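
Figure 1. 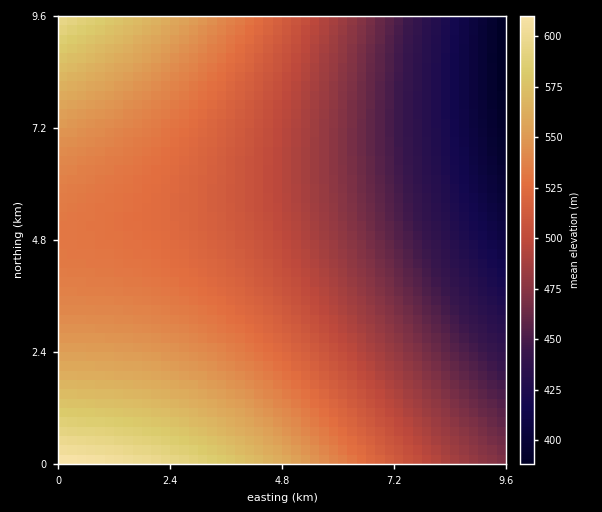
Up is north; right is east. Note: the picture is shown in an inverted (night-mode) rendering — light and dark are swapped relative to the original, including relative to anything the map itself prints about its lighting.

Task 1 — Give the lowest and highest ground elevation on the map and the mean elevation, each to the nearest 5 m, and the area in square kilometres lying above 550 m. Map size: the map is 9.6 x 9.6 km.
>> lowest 385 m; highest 615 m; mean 505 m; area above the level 14.1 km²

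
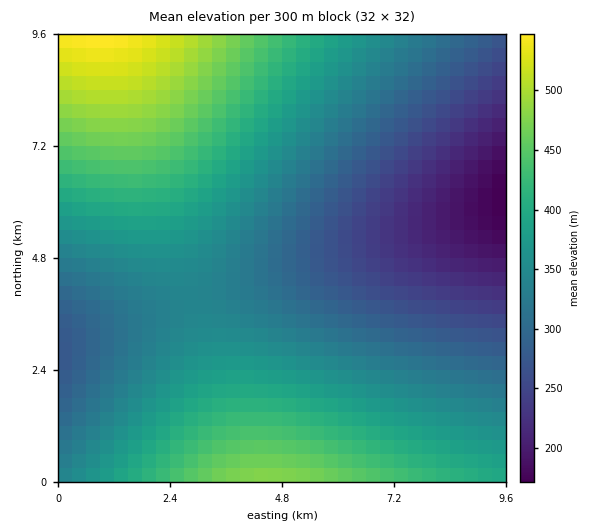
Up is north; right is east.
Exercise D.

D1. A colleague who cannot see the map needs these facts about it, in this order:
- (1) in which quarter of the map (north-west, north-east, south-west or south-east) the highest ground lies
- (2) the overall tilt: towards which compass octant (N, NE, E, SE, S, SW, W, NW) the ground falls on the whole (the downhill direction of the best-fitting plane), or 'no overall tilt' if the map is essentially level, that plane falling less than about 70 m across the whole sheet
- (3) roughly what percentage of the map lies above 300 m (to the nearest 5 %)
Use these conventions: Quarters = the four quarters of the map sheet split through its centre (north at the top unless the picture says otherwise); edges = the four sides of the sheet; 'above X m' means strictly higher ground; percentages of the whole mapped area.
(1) The highest point lies in the north-west quarter of the map.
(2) Overall the map slopes down towards the east.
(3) About 75 % of the map lies above 300 m.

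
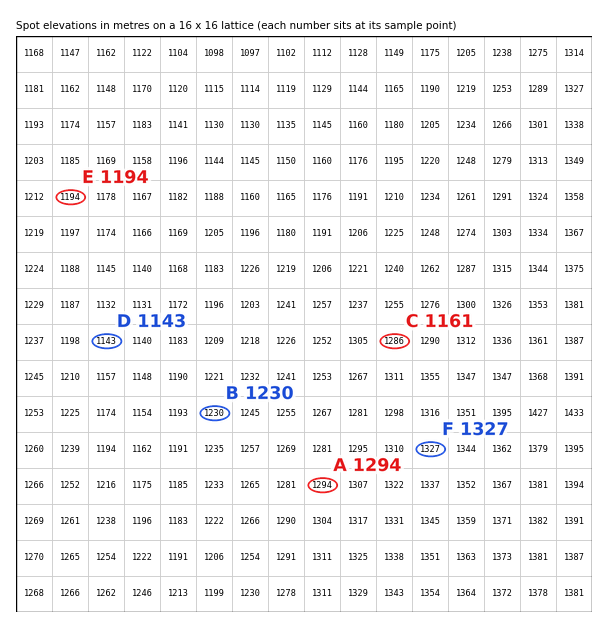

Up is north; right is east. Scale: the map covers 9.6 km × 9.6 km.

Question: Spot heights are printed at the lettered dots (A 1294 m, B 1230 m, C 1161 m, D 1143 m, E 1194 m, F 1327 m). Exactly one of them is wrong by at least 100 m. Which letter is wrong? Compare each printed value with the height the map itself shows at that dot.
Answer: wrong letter C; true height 1286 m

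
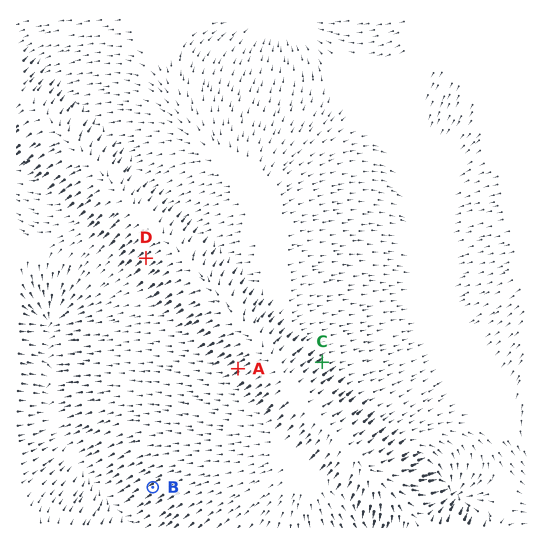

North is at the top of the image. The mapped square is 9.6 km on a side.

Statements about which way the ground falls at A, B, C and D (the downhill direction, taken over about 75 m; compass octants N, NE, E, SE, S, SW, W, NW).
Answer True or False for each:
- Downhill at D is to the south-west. True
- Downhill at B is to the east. False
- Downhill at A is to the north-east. False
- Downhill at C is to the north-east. True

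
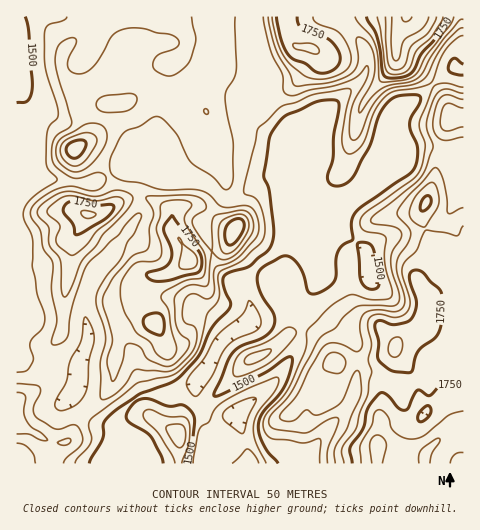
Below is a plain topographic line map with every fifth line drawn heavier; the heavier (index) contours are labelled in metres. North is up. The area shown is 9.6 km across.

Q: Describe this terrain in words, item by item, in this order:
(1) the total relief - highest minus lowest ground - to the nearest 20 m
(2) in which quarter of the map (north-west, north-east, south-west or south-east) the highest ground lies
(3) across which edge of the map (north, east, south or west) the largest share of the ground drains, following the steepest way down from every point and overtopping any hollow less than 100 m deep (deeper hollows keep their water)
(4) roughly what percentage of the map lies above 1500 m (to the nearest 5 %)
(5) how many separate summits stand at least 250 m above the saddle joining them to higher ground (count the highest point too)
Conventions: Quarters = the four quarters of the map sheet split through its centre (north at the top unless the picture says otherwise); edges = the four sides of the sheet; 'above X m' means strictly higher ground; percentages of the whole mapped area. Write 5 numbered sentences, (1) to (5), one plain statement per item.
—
(1) Highest minus lowest: about 580 m of relief.
(2) The highest ground is in the north-east quarter.
(3) Drainage is mainly to the south: more ground falls towards that edge than towards any other.
(4) Roughly 85 % of the ground is higher than 1500 m.
(5) There are 3 summits with 250 m or more of prominence.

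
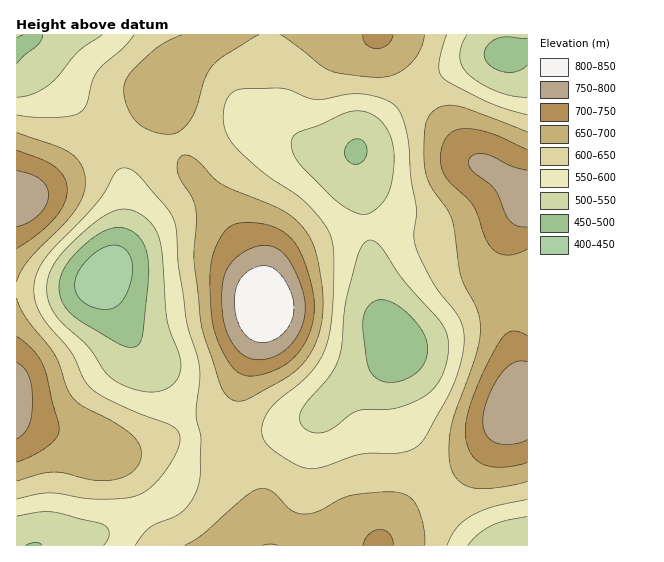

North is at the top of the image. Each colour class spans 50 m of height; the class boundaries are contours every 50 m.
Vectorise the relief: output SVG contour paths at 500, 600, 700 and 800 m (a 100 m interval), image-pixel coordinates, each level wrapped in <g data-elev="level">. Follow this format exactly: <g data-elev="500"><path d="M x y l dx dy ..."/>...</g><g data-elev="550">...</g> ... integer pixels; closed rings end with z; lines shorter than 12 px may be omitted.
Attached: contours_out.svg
<g data-elev="500"><path d="M26 545l9-3 4 1 3 2"/><path d="M383 382l-9-6-5-8-6-41 1-11 3-9 6-5 8-2 6 1 8 3 16 13 13 16 4 15-3 15-10 11-16 7-8 2z"/><path d="M126 347l-13-7-39-24-11-12-4-13 1-10 2-8 12-18 24-21 9-4 10-2 12 1 10 8 6 11 3 15 0 20-6 54-2 6-3 3-6 2z"/><path d="M354 164l-8-5-1-8 5-10 8-2 4 1 3 4 2 9-5 9z"/><path d="M527 65l-5 4-7 3-13-1-13-7-3-4-2-5 4-10 9-6 9-2 21 1"/><path d="M42 35l0 4-3 5-14 11-8 9"/></g><g data-elev="600"><path d="M447 545l10-17 14-12 22-9 34-8"/><path d="M17 499l32-6 46 6 26 0 14-3 12-6 12-11 12-16 8-16 1-12-7-8-58-24-16-8-10-8-6-9-12-26-29-36-8-19 0-9 1-11 5-10 6-10 51-54 20-32 5-3 7 1 6 3 7 7 25 30 7 12 3 12 1 32 8 55 12 37 2 16-4 39 5 28-1 35-3 14-6 12-8 10-9 6-24 10-7 7-8 11"/><path d="M306 468l-15-6-20-14-8-9-1-11 3-11 6-9 38-33 9-12 7-14 5-16 2-24 2-44-1-21-7-17-17-22-13-10-35-24-22-20-10-12-5-15 0-17 6-12 5-4 6-2 41-1 9 3 18 7 8 2 32-6 14 0 20 5 13 8 7 12 5 22 3 36 5 32-2 26 2 12 16 34 25 34 7 16 0 10-1 12-9 30-27 51-9 11-7 5-8 2-41 2-40 13z"/><path d="M527 115l-38-13-37-18-9-6-4-6 0-8 7-29"/><path d="M134 35l-10 12-20 17-7 8-5 11-5 21-6 8-10 4-14 1-22 0-18-2"/></g><g data-elev="700"><path d="M393 545l-3-11-4-3-5-2-6 1-5 3-5 6-2 6"/><path d="M17 462l17-7 15-10 8-8 2-8-16-64-10-15-16-14"/><path d="M249 376l10-1 15-4 12-7 9-8 8-10 6-13 4-13 1-13-1-16-6-20-6-18-7-12-8-8-11-6-13-3-15-2-15 3-10 10-9 21-3 25 2 38 6 22 7 15 8 11 8 7z"/><path d="M527 336l-9-5-7 0-6 4-6 7-14 27-11 25-7 22-2 16 2 11 3 9 5 7 7 5 8 2 11 1 26-4"/><path d="M17 248l21-14 16-15 10-15 3-15-3-12-9-10-12-7-26-10"/><path d="M527 150l-37-17-16-4-12 0-9 3-7 5-4 10-2 12 2 10 4 8 22 22 6 8 11 30 8 12 6 5 8 1 10-1 10-5"/><path d="M363 35l0 5 3 4 5 4 6 1 10-4 4-5 2-5"/></g><g data-elev="800"><path d="M255 341l12 1 12-5 10-10 5-14-1-14-6-15-9-12-11-6-10 1-11 6-7 8-4 12 0 16 4 15 7 11z"/></g>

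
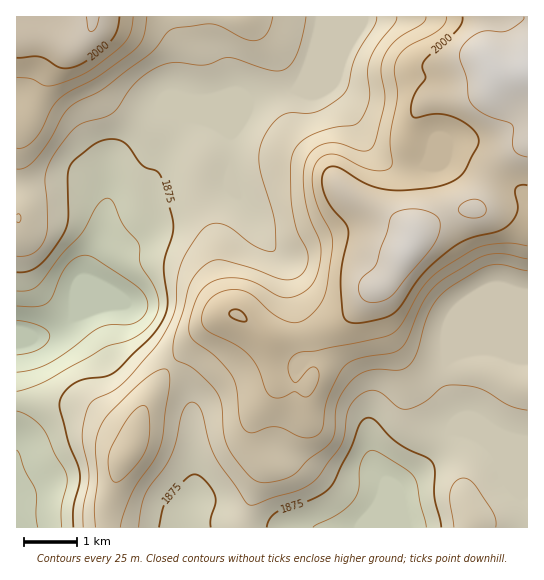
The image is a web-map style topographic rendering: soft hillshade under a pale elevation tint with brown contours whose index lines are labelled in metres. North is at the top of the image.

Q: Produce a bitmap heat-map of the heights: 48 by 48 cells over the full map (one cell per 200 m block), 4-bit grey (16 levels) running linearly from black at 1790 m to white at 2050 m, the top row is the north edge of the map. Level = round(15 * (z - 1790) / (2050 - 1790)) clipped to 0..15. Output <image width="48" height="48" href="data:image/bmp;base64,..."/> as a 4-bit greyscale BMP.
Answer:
<image width="48" height="48" href="data:image/bmp;base64,Qk32BAAAAAAAAHYAAAAoAAAAMAAAADAAAAABAAQAAAAAAIAEAAATCwAAEwsAABAAAAAAAAAAAAAAABEREQAiIiIAMzMzAERERABVVVUAZmZmAHd3dwCIiIgAmZmZAKqqqgC7u7sAzMzMAN3d3QDu7u4A////ACIjRXiIdlVURVVmZUREMzMzMzNFZ3d2ZiIjRXiId2VURVVmZVVERDMzMzNFZ3dmZiIjRWiYh2VVRVVmZmZVREMzMzNFZ3dmZiIjNWiZh2VVVVVnd3dmVUQzMzNFZ3ZmZiIjNGiZmHZVVVZ3iIh3ZUQzMzNFZmZmZiIjNGiamYdlVWZ4iIiHdlQzMzRFZmZmZiIzRWiaqYdmVmeImYiIdlQzNEVVVmZmZiI0RXiaqph2ZneJmYiYh2VERFVVZmZmZiM0VniZqph2ZniZmZmZmHVEVVZmZmZmZjNEVneJmph2ZniZmZmqmHZVVmZmZmZmZjREVmeImZh2ZniaqqqqqHZVZmZmZmZmZkRFVmd4mZh3Z3iaqqqqqXZmZmZmZmZmZ0RFVWZniZiHd3iaq7u7qYdmZ3dmZmZndzNERVVmeIiHd4maq7u7qoh3d3d2Zmd3dyIzREVVZ4iHiJmaq7u7upiHeId3d3d3dxEiM0REVniIiJmqu7u7uqmYiIh3d3d3dwERIjNERWeImZqru7u7uqqqmZh3d3d3dwABEiMzRFaImqq7zLu7u7u7qph3d3d3dwABESIjM0V4qrvMzLu7u8zLu6l3d3d3dxEREREiIjRoq8zMy7u7vMzMy7mHd3d3dyIiERERESRnm7zMu6qqu83d3LqHd3d3dzMiERERESRXmrvLupmaq83u7cuYd3d3d0QyEREREjRniaqqqZmZq83u7typh3d3d0RDIRESI0RniJmZmIiJq83u7u26mId3d1VDIhIiM0VmeIiIh3d4m83e7u7LqpiIiGZUMiIjM0VWd4h3d2d4m83d7u7cy6mZmXdlQzMzM0RWZ3d3Zmd4mszd7u7t3Lu6q4d2VDMzNERVZ3d2ZmeJq8zd3u7u3czMu4d2VEMzRERVZmZmZneJq8zd3u7u3d3czId2VEMzRERVZmZmZneJvM3d3u7t3u7dzId2VUQ0REVVZmZlZniKvN3d3d3d3e7dzHd2VURERFVVZmVWZniazd3dzMzN3d3dzHdmVURERVVVZmVWZ3iazd3Mu8zMzN3czId2VURERVVVZmVWZ3iazMy7u7u7vM3d3Yh2VVREVVVVZmZWZ3iKu7qqq7u7vMzd3ZmHZVVVVVVVZmVWZ3eJqqmZq8y7u8zd3qmXZlVVVVVVVlVWZ3eIiZmZq8y7u8zd7qqYdmZlVVVVVVVVZnd3eIiJq8zLvM3d7qqph3ZmZVVVVVVVZmZ3d3eIq8zMzN3u7qqpiHd2ZlVVVVVVVmZmZneIm8zM3d7u7qqqmIh3ZlVVVVVVVmZmZmd4mrzN3e7u7qq7qpiHdmVVVlVVZmZmZmd4mrzM3e7/7ru7u6qYd2ZmZmZmZmZmZmZ4q7zM3e7//8zMzMupiHdmZmZmZ3ZmZmZ4m7zM3e7//8zN3dy6mYd3d3d3d3dmZmZ4mrzM3e7u793d3d3LqYh3d3d4iHdmZmZniau8ze7u7t3d3d3cupiIh3iIiHd2ZmZneJqrzN7u7t3d3e7cupiIiIiJiId2ZmZmeImavN3d3g=="/>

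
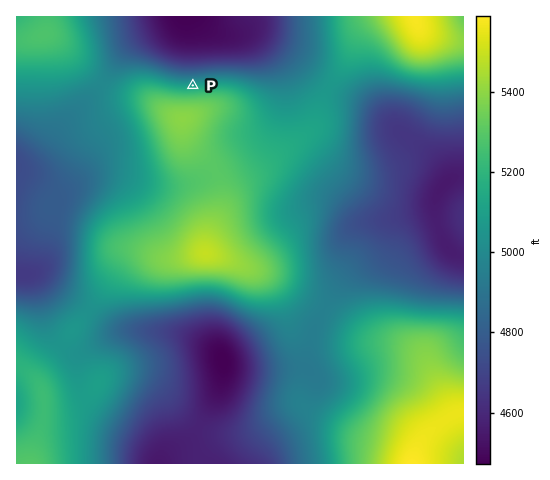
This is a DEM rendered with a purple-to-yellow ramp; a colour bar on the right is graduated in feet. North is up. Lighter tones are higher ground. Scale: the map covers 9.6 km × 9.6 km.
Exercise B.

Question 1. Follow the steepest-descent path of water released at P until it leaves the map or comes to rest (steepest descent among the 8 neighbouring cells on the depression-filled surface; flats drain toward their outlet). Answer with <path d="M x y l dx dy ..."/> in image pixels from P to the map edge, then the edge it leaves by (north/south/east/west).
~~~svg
<path d="M193 85l0-68"/>
exit: north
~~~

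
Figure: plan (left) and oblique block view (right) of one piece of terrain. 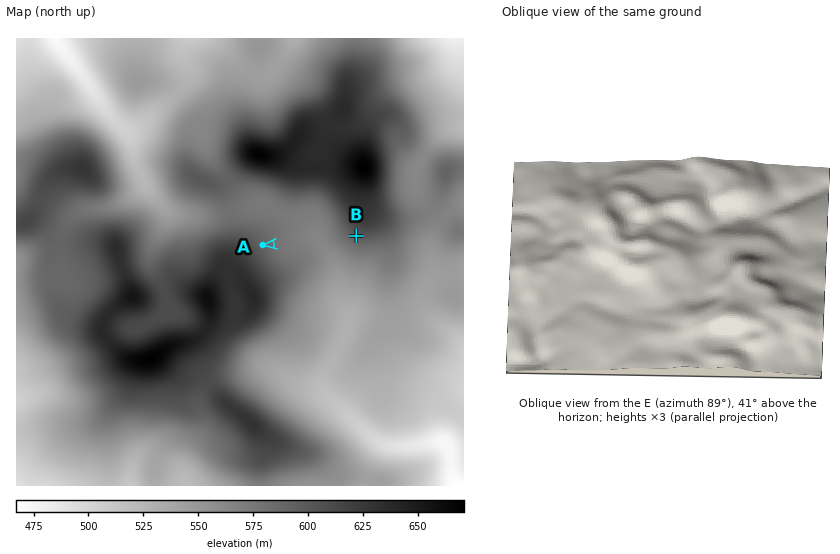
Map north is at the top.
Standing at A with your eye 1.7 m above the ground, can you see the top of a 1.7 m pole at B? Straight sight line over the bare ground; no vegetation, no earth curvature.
yes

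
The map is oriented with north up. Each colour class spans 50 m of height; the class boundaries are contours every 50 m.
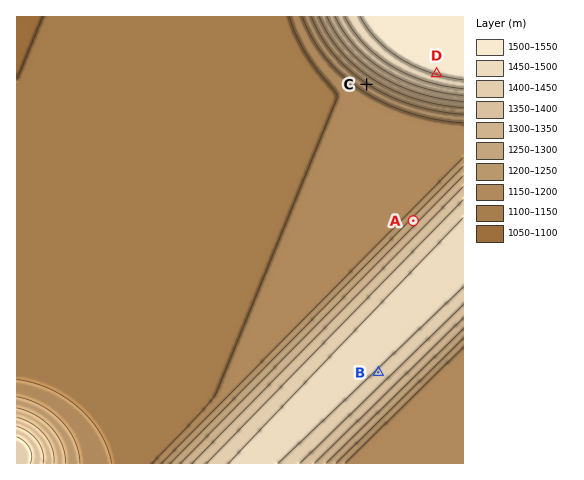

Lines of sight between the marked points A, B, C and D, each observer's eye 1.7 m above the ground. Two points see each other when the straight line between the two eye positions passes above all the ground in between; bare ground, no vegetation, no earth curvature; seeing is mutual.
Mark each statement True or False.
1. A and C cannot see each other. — False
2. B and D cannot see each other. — True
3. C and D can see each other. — False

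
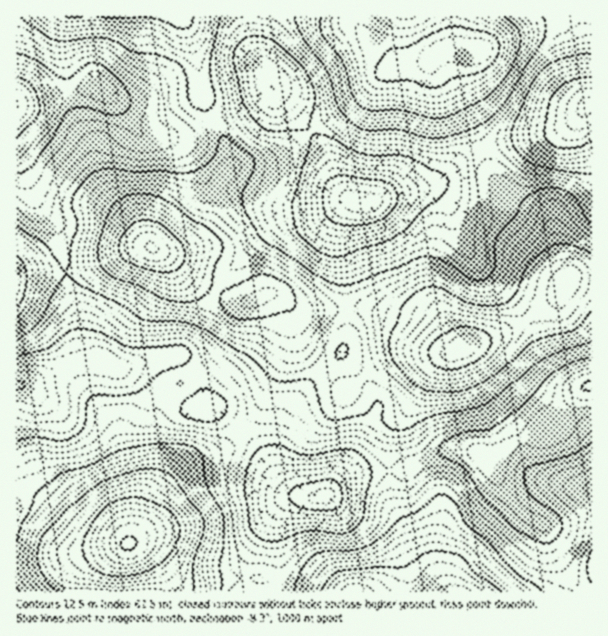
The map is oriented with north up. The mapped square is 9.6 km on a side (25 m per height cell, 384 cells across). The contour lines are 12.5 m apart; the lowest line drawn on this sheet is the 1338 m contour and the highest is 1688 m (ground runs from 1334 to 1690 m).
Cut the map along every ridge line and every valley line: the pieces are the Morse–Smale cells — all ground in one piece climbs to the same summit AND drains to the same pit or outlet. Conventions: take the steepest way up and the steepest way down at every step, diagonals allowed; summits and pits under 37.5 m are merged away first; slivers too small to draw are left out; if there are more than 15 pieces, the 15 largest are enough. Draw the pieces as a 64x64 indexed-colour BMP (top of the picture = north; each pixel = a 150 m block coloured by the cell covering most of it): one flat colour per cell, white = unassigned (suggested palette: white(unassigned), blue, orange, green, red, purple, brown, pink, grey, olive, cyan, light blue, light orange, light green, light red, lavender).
<image width="64" height="64" href="data:image/bmp;base64,Qk12CAAAAAAAAHYAAAAoAAAAQAAAAEAAAAABAAQAAAAAAAAIAAATCwAAEwsAABAAAAAAAAAA////ALR3HwAOf/8ALKAsACgn1gC9Z5QAS1aMAMJ34wB/f38AIr28AM++FwDox64AeLv/AIrfmACWmP8A1bDFAAAAAAAAAAAACqqqqqqqrMzMzMzMzMzMyIiIiIiIiIiIAAAAAAAAAAAKqqqqqqqszMzMzMzMzMzIiIiIiIiIiIgAAAAAAAAAAKqqqqqqqqzMzMzMzMzMzIiIiIiIiIiIiAAAAAAAAAAKqqqqqqqqrMzMzMzMzMzIiIiIiIiIiIiIAAAAAAAAAKqqqqqqqqqszMzMzMzMzIiIiIiIiIiIiIgAAAAAAAAqqqqqqqqqqqzMzMzMzMzMiIiIiIiIiIiIiAAAAAAiIiqqqqqqqqqqrMzMzMzMzMiIiIiIiIiIiIiIAAAAIiIiIqqqqqqqqqqszMzMzMzMyIiIiIiIiIiIiIgAAAIiIiIiKqqqqqqqqqzMzMzMzMyIiIiIiIiIgAAACAAAIiIiIiIqqqqqqqqqrMzMzMzMzIiIiIiIiIgAAAAAAAIiIiIiIiKqqqqqqqqqrMzMzMzMiIiIiIiIgAAAAAAiIiIiIiIiIqqqqqqqqqrd3dzMzMyIiIiIiIgAAAAAACIiIiIiIiIiKqqqqqqqrd3d3czMyIiIiIiIiAAAAAAAIiIiIiIiIiIiqqqqqqrd3d3dAAAFWIiIiIiAAAAAAAAiIiIiIiIiIiIqqqqqqt3d3d3QAAVVWIiIiIAAAAAAACIiIiIiIiIiIiIiqqqt3d3d3d0ABVVVWIiFVQAAAAAAIiIiIiIiIiIiIiIiqq3d3d3d3QAAVVVVVVVVUAAAAAAiIiIiIiIiIiIiIiIq3d3d3d3d0ABVVVVVVVVVVQAAACIiIiIiIiIiIiIiIk3d3d3d3d3QAFVVVVVVVVVVUAAAIiIiIiIiIiIiIiIkRN3d3d3d3d0ABVVVVVVVVVVVAAAiIiIiIiIiIiIiJERETd3d3d3d3QAAVVVVVVVVVVVQACIiIiIiIiIiIiIkRERE3d3d3d3dAABVVVVVVVVVVVUAIiIiIiIiIiIiIiRERETd3d3dDdAAAAVVVVVVVVVVVVAAIiIiIiIiIiIiRERERN3d3dAAAAAAAFVVVVVVVVVVVQAAIiIiIiIiIiJERERETd3dAAAAAAAAVVVVVVVVVVVVAAAAACJERCIiJERERERE3dAAAAAAAAAFVVVVVVVVVVUAAAAARERERERERERERETdAAAAAAAAAABVVVVVVVVVVQAAAARERERERERERERERN0AAAAAAAAAARFVVVVVVVVVAAAABERERERERERERERE0AAAAAAAAAEREREVVVVVVVUAAAAERERERERERERERERAAAAAAAAAEREREREVVVVVVQAAAAREREREREREREREREAAAAAAABEREREREREVVVVVAAAABERERERERERERERERmZmAAEREREREREREREVVVUAAABERERERERERERmZERmZmZhERERERERERERERFVVQAAAEREREREREREZmZmZmZmZmERERERERERERERERVVAAAARERERERERGZmZmZmZmZmERERERERERERERERFVUAAABERERERERGZmZmZmZmZmYREREREREREREREREf/wAAAzM0RERERGZmZmZmZmZmZhERERERERERERERER//AAADMzMzRERGZmZmZmZmZmZmERERERERERERERER//8AAAMzMzMzMzM2ZmZmZmZmZmYRERERERERERERERH//wAAAzMzMzMzMzNmZmZmZmZmZhEREREREREREREREf//AAAzMzMzMzMzMzZmZmZmZmZmERERERERERERERER//8AADMzMzMzMzMzM2ZmZmZmZmYRERERERERERERER///wADMzMzMzMzMzMzZmZmZmZmZmERERERERERERER////ADMzMzMzMzMzMzNmZmZmZmZma7sREREREREREf////8AMzMzMzMzMzMzM2ZmZmZmZma7u7uxEREREREf/////wMzMzMzMzMzMzMzNmZmZmZmZru7u7u7EREREf//////AzMzMzMzMzMzMzM2ZmZmZmZru7u7u7u7EREf//////8zMzMzMzMzMzMzMzMGZmZmZmu7u7u7u7uxEf///////zMzMzMzMzMzMzMzMwAABmZma7u7u7u7u7sR////////MzMzMzMzMzMzMzMwAAAABma7u7u7u7u7u7t///////8zMzMzMzMzMzMzMzAAAAAAa7u7u7u7u7u7t3d3f////zMzMzMzMzmZmZmTAAAAAADru7u7u7u7u7u3d3d3d3//MzMzMzMzOZmZmZkAAAAADu7ru7u7u7u7u3d3d3d3d/8zMzMzMzOZmZmZkAAAAAAO7u67u7u7u7u7d3d3d3d3f5mTMzMzOZmZmZmQAAAAAO7u7u67u7u7u7d3d3d3d3d3mZmZMzOZmZmZmZAAAAAO7u7u7uu7u7u7t3d3d3d3d3eZmZmZmZmZmZmZAAAAAO7u7u7u7ru7u7t3d3d3d3d3d5mZmZmZmZmZmZkAAAAA7u7u7u7u67u7u3d3d3d3d3d3mZmZmZmZmZmZmQAAAA7u7u7u7u7uu7u3d3d3d3d3d3eZmZmZmZmZmZmZAAAADu7u7u7u7u53d3d3d3d3d3d3d5mZmZmZmZmZmZkAAADu7u7u7u7ud3d3d3d3d3d3d3d3mZmZmZmZmZmZkAAAAO7u7u7u7ud3d3d3d3d3d3d3d3eZmZmZmZmZmZmQAAAA7u7u7u7ud3d3d3d3d3d3d3d3d5mZmZmZmZmZmZAAAADu7u7u7u53d3d3d3d3d3d3d3d3"/>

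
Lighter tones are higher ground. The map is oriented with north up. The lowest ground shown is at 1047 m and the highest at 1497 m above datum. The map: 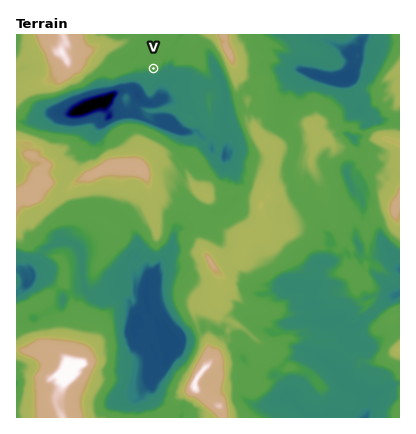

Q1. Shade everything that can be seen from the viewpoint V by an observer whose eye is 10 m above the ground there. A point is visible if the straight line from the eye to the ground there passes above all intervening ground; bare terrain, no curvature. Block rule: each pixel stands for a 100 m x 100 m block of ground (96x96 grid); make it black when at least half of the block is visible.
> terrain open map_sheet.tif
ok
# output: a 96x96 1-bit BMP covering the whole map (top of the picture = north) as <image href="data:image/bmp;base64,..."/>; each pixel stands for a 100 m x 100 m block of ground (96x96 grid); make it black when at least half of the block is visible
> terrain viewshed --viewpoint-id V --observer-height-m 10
<image width="96" height="96" href="data:image/bmp;base64,Qk2+BAAAAAAAAD4AAAAoAAAAYAAAAGAAAAABAAEAAAAAAIAEAAATCwAAEwsAAAIAAAAAAAAA////AAAAAAAAAAAAAAAAAAAAAAAAAAAAAAAAAAAAAAAAAAAAAAAAAAAAAAAAAAAAAAAAAAAAAAAAAAAAAAAAAAAAAAAAAAAAAAAAAAAAAAAAAAAAAAAAAAAAAAAAAAAAAAAAAAAAAAAAAAAAAAAAAAAAAAAAAAAAAAAAAAAAAAAAAAAAAAAAAAAAAAAAAAAAAAAAAAAAAAAAAAAAAAIAAAAAAAAAAAAAAAGAAAAAAAAAAAAAAAGAAAAAAAAAAAAAAADQAAAAAAAAAAAAAAHgAAAAAAAAAAAAAAHgAAAAAAAAAAAAAACAAAAAAAAAAAAAAAAAAAAAAAAAAAAAAAAAAAAAAAAAAAAAAAAAAAAAAAAAAAAAAAAAAAAAAAAAAAAAAAAAAAAAAAAAAAAAAAAAAAAAAAAAAAAAAAAAAAAAAAAAAAAAAAAAAAAAAAAAAAAAAAAAAAAAAAAAAAAAAAAAAAAAAAAAAAAAAAAAAAAAAAAAAAAAAAAAAAAAAAAAAAAAAAAAAAAAAAAAAAAAAAAAAAAAAAAAAAAAAAAAAAAAAAAAAAAAAAAAAAAAAAAAAAAAAAAAAAAAAAAAAAAAAAAAAAAAAAAAAAAAAAAgAAAAAAAAAAAAAABAAAAAAAAAAAAAAADAAAAAAAAAAAAAAAGAAAAAAAAAAAAAAAuAAAAAAAAAAAAAAA8AAAAAAAAAAAAAAA8AAAAAAAAAAAAAAAYAAAAAAAAAAAAAAAAAAAAAAAAAAAAAAAAAAAAAAAAAAAAAAAADgAAAAAAAAAAAAAAB4AAAAAAAAAAAAAAB4AAAAAAAAAAAAAAD8AAAAAAAAAAAAAAD8AAAAAAAAAAAAAAD+AAAAAAAAAAAAAAB/AAAAAAAAAAAAAAA+AAAAAAAAAAAAAAI8gAAAAEAAAAAAAAO8AAAAAEAAAAAAACf+AAAAAAAQAAAAD//+AAAAAAAwAAAAD//+AAAAAAAwQAAAH///AAAAAAAgOAAQP///AAAAAAAwfgAQPn//gAAAAAAx/wAgXF//gAAAAADz///gP/j/gAAAAAHH//+Af/j/gAAAAAfH//AB//j/AAAAAAf//vwH/8j/ABAAAAf//n4P/8j+ABAAAD///z9////8ADAAAD///9/3/3/8AHAAAD//////gP/8AHAAB//////8AP/4AGAAAD/////wD/38AGAAAD/////AH+D8ADgAAD///7+AP+D4ABwAAD///z+Af+DwAAAAAD///wf//+DwAAAAAD///weH/8HwAAAAABAf/xcD/8PwAAAAAAAf+B8A/+ewAAAAAAAPYw4Q//+AAAAAAAAH+AA5//+AAAAAAAAH8eB///+AAAAAAAADeD///+OAAAAAAAAB/j///8MAAAAAAAAAf//A/4MAAAAAAAAAN//8f4MAAAAAAAABO//8f4cAAAAAAAABGf///4cAAAAAAAACHf///w4AAAAAAAACDP///w4AAAAAAAAABn///xwAAAAAAAAAEB////wAAAAAAAACIAf3//wAAAAAAAACIAD/3/gAAAAAAA="/>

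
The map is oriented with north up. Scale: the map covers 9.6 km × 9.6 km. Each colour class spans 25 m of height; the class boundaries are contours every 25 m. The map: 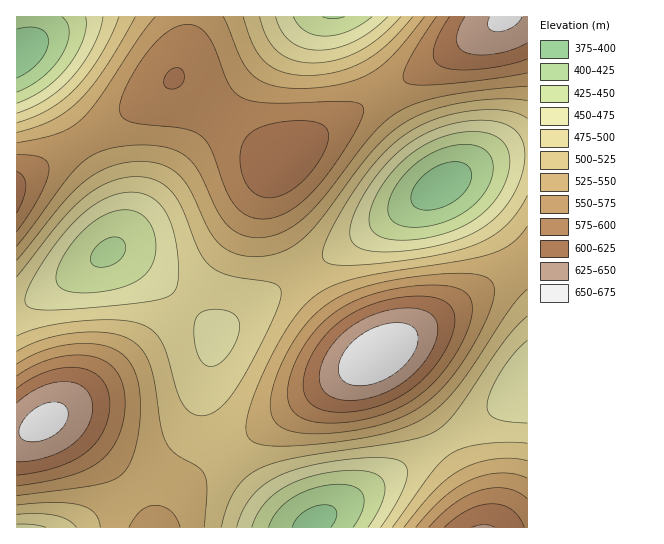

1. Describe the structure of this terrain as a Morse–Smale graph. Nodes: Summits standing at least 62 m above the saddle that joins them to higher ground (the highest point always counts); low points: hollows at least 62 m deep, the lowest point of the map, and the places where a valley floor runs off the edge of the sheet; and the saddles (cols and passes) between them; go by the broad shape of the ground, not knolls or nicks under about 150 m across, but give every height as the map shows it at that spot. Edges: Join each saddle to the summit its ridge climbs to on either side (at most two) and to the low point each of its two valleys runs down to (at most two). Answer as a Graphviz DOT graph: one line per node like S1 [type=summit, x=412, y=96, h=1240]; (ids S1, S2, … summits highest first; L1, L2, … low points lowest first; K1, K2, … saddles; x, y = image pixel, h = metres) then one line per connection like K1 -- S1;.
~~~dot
graph terrain {
  S1 [type=summit, x=378, y=354, h=674];
  S2 [type=summit, x=43, y=422, h=659];
  S3 [type=summit, x=505, y=18, h=655];
  S4 [type=summit, x=482, y=527, h=627];
  L1 [type=low, x=18, y=53, h=382];
  L2 [type=low, x=442, y=186, h=386];
  L3 [type=low, x=314, y=523, h=393];
  L4 [type=low, x=109, y=253, h=421];
  L5 [type=low, x=333, y=17, h=423];
  L6 [type=low, x=21, y=527, h=467];
  K1 [type=saddle, x=218, y=115, h=585];
  K2 [type=saddle, x=383, y=93, h=570];
  K3 [type=saddle, x=83, y=141, h=560];
  K4 [type=saddle, x=133, y=490, h=545];
  K5 [type=saddle, x=525, y=262, h=537];
  K6 [type=saddle, x=226, y=454, h=518];
  K7 [type=saddle, x=302, y=273, h=506];
  K8 [type=saddle, x=445, y=441, h=494];
  K1 -- S3;
  K1 -- L4;
  K1 -- L5;
  K2 -- S3;
  K2 -- L2;
  K2 -- L5;
  K3 -- S3;
  K3 -- L1;
  K3 -- L4;
  K4 -- S2;
  K4 -- L4;
  K4 -- L6;
  K5 -- S1;
  K5 -- L2;
  K5 -- L3;
  K6 -- S1;
  K6 -- S2;
  K6 -- L3;
  K6 -- L4;
  K7 -- S1;
  K7 -- S3;
  K7 -- L2;
  K7 -- L4;
  K8 -- S1;
  K8 -- S4;
  K8 -- L3;
}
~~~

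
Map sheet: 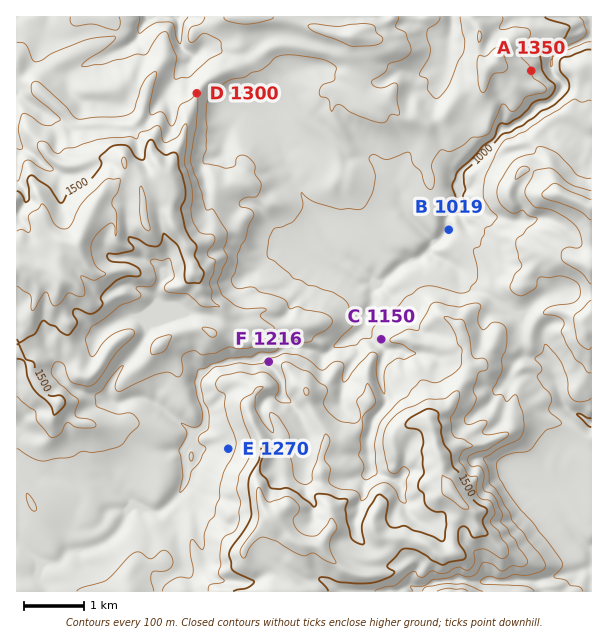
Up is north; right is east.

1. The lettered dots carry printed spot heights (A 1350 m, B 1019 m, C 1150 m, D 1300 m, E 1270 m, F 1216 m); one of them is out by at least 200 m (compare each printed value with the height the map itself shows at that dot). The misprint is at A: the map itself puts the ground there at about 1100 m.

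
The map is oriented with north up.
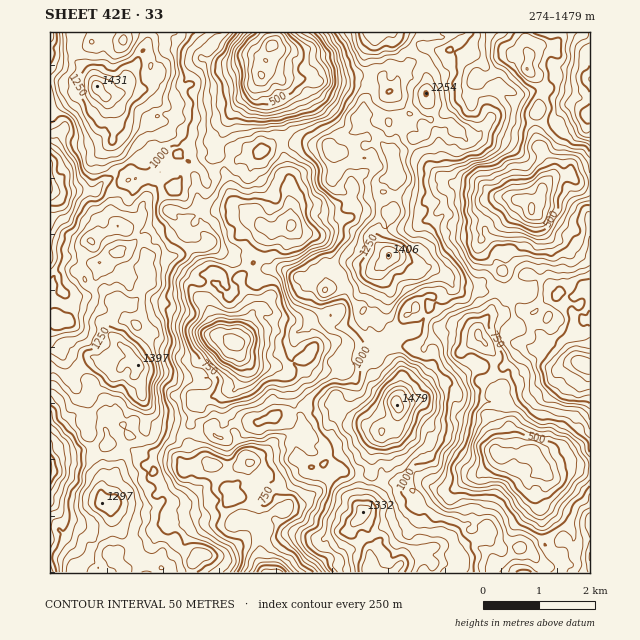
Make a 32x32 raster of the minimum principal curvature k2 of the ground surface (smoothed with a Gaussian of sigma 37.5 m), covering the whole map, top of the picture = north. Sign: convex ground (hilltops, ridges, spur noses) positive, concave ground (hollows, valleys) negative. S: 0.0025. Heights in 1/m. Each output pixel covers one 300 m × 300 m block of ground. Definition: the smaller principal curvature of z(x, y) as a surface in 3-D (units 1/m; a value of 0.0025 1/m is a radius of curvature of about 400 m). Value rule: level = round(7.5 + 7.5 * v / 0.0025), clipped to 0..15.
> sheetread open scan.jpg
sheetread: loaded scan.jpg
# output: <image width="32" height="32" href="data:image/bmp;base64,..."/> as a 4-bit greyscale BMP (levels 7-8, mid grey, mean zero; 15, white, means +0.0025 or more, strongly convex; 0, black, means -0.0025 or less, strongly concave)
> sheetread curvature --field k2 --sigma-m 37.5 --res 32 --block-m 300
<image width="32" height="32" href="data:image/bmp;base64,Qk12AgAAAAAAAHYAAAAoAAAAIAAAACAAAAABAAQAAAAAAAACAAATCwAAEwsAABAAAAAAAAAAAAAAABEREQAiIiIAMzMzAERERABVVVUAZmZmAHd3dwCIiIgAmZmZAKqqqgC7u7sAzMzMAN3d3QDu7u4A////AGlUJGVWlhJVQ3RUQ3NTVhJlYkVSWHQWSlMlJGViVoBBVUVkNDIUJGU4M0NYNZFiRDRXdVZVMzAEZKZUVFV1IVdXmXRHcmVkEEd2REBWhRNkQ2RSUTRlInYSETIkAFJBIzVWYkAQABV2QlNTdEMTM1JEQTRSRYARUjRXZVZRAxMjVoJldBglhBJFiWY3c1N0VGRTE1YVSGk0Y2J1U0FCdTFHQjkwEQNmRqUltZKSM2SGRgdFRklRQyMhQ2dFQDM4VDR0WFJGIDRBY1NUMxgEJXpVRIRGQgBWcBJFETQQJlNDEFQQgwASQ2RlZigzMGEyQyNkVjdRhCEyAGQgZUMEcDQiJ0RFA4RAlKBFYQR1RRhWF0U3gxMiUaRAhzZXZRRWRzQAN0YyZURIRmiTdVBDZEKGogNUOjVEEQRGc4NAZkJDVGWUUzY0AQMzUxAzU0QidCV3NwAzITYFJBSTRlNjAlkSAyYZKBZVA2M2NTVRACBhVGASJScnUgKCFJchEVRwATSGNDZiVqNEdiJiNWZkUTEmV2JEU1aSZoM1VFV4WANkEnRkZlQlZXdUckRGY3UFKSRWYzZlIyNENoRCYwN0AmZll2VSVWEUQiRCBqUjODBCVHNyhGVVAzIVMTNVQmQEJzRCNjQDMgIyNmQiUicSBhYnBQdGRGQgMlWHgjNVNAEl"/>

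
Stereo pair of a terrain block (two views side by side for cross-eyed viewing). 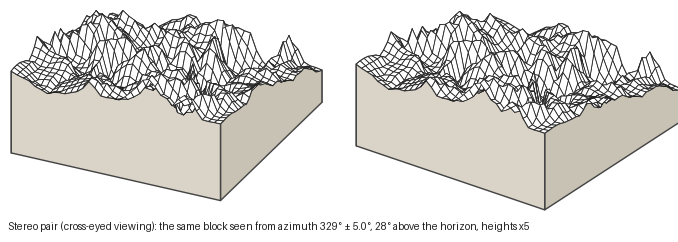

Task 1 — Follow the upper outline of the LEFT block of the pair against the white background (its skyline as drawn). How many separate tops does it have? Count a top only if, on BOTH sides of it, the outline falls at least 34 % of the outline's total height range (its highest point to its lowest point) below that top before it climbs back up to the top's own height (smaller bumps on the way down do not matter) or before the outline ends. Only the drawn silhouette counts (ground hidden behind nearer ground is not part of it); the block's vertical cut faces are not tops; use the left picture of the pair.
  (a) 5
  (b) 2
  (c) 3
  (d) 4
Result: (d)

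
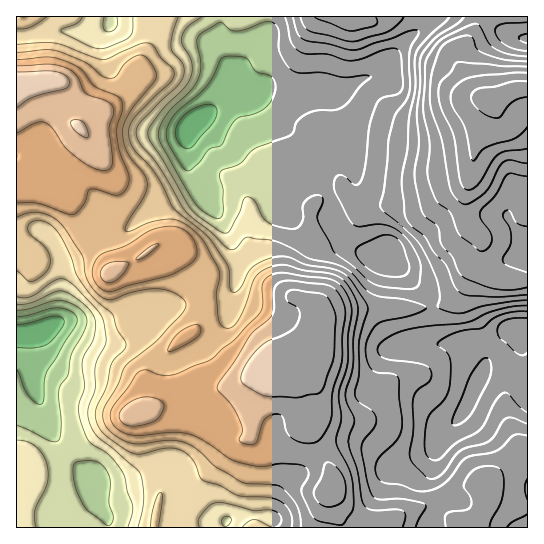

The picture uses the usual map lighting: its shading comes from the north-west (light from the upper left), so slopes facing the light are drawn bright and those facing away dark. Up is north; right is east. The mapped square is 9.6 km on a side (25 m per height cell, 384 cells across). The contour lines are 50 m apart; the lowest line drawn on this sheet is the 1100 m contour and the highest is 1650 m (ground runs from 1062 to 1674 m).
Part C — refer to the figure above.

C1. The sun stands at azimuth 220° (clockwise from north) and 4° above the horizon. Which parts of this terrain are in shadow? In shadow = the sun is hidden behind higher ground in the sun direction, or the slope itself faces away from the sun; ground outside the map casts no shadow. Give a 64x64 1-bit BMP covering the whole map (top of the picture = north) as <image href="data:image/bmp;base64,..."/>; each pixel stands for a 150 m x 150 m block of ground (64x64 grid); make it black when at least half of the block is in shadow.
<image width="64" height="64" href="data:image/bmp;base64,Qk0+AgAAAAAAAD4AAAAoAAAAQAAAAEAAAAABAAEAAAAAAAACAAATCwAAEwsAAAIAAAAAAAAA////AAAAAAAg4ADHAADAcCDwAEMAH8AAAeAAAAA/4AAB4AAAAH/wAAPgAAAAf/gOA+AAAAD//A4PwDAAAP/8Hh+AEAAB//4+PgAAAAH//v5+AAAAAf///v4AAAAB///+/gAAAAH////+AAAAAf////wAAAAB///3/AAAAAH///d4AcAAAf//93AB8AAB////YAD4AAH////AAPgAMf///8AA+AAx////4AA4ABH///vgAAAAAf//9+AAAAAx///38AAAYAH///84AADgAf///wAAAPAD///+AAAB8AP/4AAAAADwAf/gAAAAAPAD//AAAAAAcB//8AAAAAB4f//4AAAAAHn///AHAAgA+///8B8IGAH////wDxwcA/////AHeB4D////8AD4D//////wHHAH/////+B8AAP/////4HwAAf/////AfAAAf//3/8AcAAA///P/wAAAAX//8f+AAAAD///wf4AYAAf///g/ABgAD///+B8AAAAf///4AAAAAB////gAAAAAP///+AAAAAA////4AAAAAB////gAAAAAH////AAAAAB////8AAAAAP////4BAAAB/////gcAMAH////+BwB///////4CAP/////+AAAA//////4AAAH//////gAAAf/////+AAAH/3////4AAA//P////AAAB/8P///wAAYD/w=="/>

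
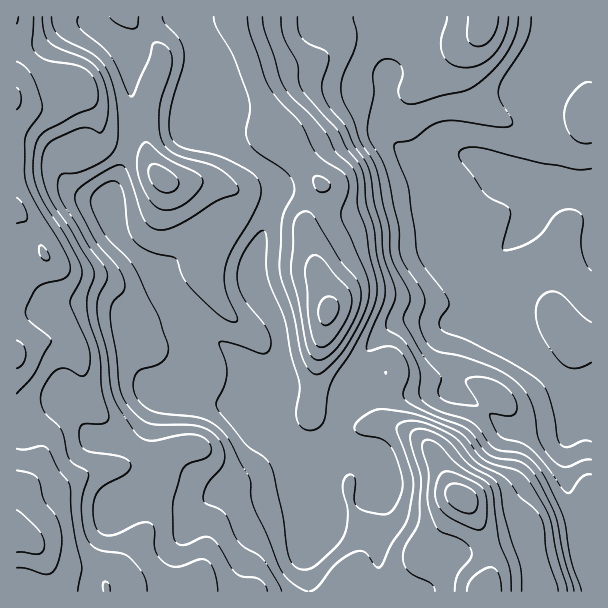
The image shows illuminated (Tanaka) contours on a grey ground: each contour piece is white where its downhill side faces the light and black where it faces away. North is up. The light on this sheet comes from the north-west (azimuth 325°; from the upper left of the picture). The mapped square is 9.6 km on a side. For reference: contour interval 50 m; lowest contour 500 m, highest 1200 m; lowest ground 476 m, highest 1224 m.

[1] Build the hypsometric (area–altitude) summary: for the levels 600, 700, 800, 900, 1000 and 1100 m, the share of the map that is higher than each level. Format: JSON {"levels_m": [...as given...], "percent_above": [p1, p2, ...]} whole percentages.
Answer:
{"levels_m": [600, 700, 800, 900, 1000, 1100], "percent_above": [80, 71, 59, 31, 15, 5]}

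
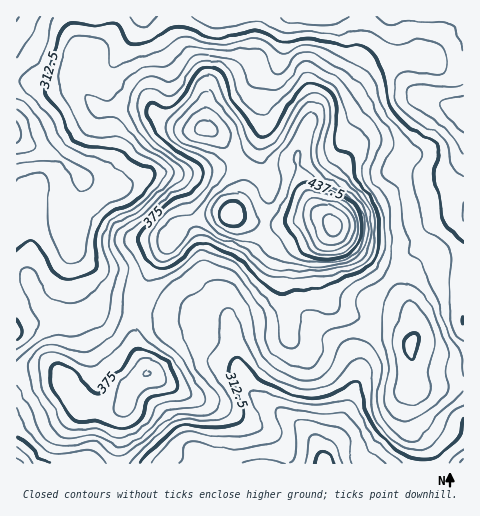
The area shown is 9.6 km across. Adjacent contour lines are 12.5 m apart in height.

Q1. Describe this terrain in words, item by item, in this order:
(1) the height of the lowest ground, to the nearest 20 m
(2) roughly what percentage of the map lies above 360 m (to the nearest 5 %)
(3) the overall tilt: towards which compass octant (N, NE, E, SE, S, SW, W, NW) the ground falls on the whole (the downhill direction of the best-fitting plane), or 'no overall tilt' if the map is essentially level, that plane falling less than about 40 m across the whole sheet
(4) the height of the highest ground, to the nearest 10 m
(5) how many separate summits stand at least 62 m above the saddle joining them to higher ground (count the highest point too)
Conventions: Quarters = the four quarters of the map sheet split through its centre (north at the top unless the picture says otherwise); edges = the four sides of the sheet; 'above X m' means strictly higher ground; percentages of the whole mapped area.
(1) About 240 m is the lowest elevation on the sheet.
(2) Ground above 360 m makes up about 30 % of the sheet.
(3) On the whole the map has no overall tilt.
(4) About 490 m is the highest elevation on the sheet.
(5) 1 summit rises at least 62 m above its surroundings.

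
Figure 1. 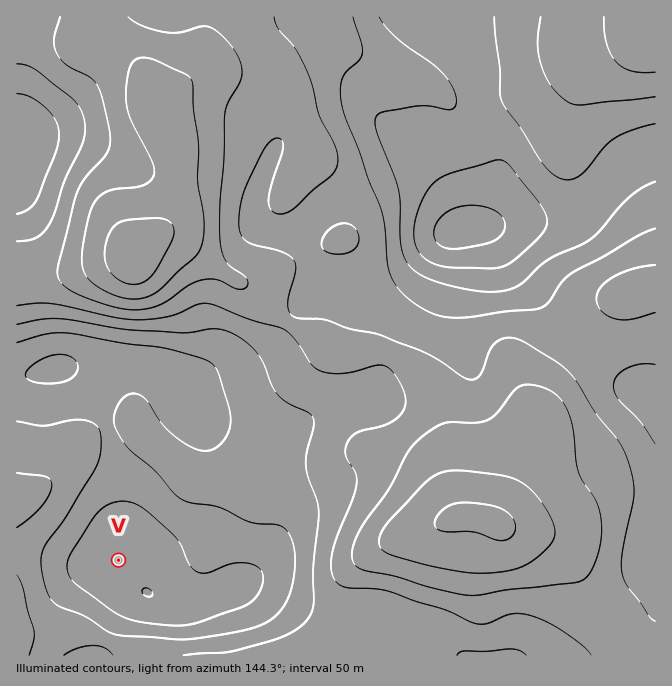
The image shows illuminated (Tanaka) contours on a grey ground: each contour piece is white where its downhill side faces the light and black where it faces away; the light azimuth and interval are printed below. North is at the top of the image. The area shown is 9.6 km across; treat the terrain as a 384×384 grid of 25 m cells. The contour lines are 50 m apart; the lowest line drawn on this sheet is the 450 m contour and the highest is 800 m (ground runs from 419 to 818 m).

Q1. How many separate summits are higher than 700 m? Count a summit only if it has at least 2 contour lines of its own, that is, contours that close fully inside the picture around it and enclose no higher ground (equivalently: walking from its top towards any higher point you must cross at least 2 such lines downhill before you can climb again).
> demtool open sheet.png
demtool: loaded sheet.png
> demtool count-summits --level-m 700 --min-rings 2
1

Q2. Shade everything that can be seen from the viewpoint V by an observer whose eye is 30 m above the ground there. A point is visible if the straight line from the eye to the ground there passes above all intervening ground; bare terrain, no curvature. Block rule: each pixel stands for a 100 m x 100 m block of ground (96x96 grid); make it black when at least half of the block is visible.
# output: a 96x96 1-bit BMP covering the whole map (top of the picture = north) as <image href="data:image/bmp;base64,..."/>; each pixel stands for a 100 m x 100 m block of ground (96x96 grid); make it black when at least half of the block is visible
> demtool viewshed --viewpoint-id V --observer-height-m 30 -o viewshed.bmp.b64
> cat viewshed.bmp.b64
<image width="96" height="96" href="data:image/bmp;base64,Qk2+BAAAAAAAAD4AAAAoAAAAYAAAAGAAAAABAAEAAAAAAIAEAAATCwAAEwsAAAIAAAAAAAAA////AAAAAAD/8AAAAAAAAABwAAA/wAAAAAAAAAAAAAAAAAAAAAAAAAAAAAAAAAAAAAAAAAAAAAEAAAAAAAAAAAAAAAMAAAAAAAAAAAAAAAcAAAAAAAAAAAAAAAcAAAAAAAAAAAAAAA8AAPAfgAAAAAAAAA8AA/wfwAAAAAAAAB8AH/wf4AAAAAAAAD8A//wf4AAAAAAAAD8A//wf8AAAAAAAAH8B//wf+AAAAAAAAH8A//wf+AAAAAAAAH8A//w//AAAAAAAAP8Af/z//gAAAAAAAP8AP/3//gAAAAAAAP8AH/j//wAAAAAAAP8AH/B+HwAAAAAAAf8AD+A8H4AAAAAAAf8AB8AcD4AAAAAAA/8AAAAHH8AAAAAAD/8AAAAH/8AAAAAAH/8AAAAH/4AAAAAAf/+AAAAH/4AAAAAA///AAAAP/4AAAAAB///wAAAf/4AAAAAD///8AAB//4AAAAAP///+D4D//4AAAAAf/////+P//8AAAAB//////////8AAAAD//////////+AAAAP//////////+AAAA////////////AH4D//////////P4Af///////////+DgD/w//////////8AAD/gf8////////4AAB/AP8f///////4AAB+AP4f///////wAAA+AP4P//7////wAAAeAPwP//x////AAAAOAfwP//wH//4AAAAHA/wP//wAP/AAAAAHz/gf//8AAAAAAAAH//gf//8AAAAAAAAP//g///8AAAAAAAA//////j8AAAAAAAD/////+A8AAAAAAAH/////8AcAAAAAAAH/////wAEAAAAAAAP/////gAAAAAAAAAP/////gAAAAAAAAAf/////AAAAAAAAAAf////+AAAAAAAAAAf////4AAAAAAAAAAf////wAAAAAAAAAAP////wAAAAAAAAAAP////wHgEAAAAAAAP////gf/8AAAAAAAH////h//8AAAAAAAH////B//8AAAAAAAH///+B//8AAAAAAAP///4AfB8AAAAAAA///4AAAA8AAAAAAA///wAAAAcAAAAAAB///wAAAAMAAAAAAB///gAAAAMAAAAAAA///gAAAAEAAAAAAA///gAAAAAAAAAAAA///gAAAAAAAAAAAAf//gAAAAAAAAAAAAf//AAAAAAAAAAAAAf//AAAAAAAAAAAAAf//AAAAAAAAAAAAAf//AAAAAAAAAAAAA//+AAAAAA8AAAAAP//+AAAAAA8AAAAAP//8AAAAAB8AAAAAP//wAAAAAAAAAAAAH//AAAAAAAAAAAAAD/8AAAAAAAAAAAAAD/4AAAAAAAAAAAAAD/wAAAAAAAAAAAAAD/wAAAAAAAAAAAAAH/gAAAAAAAAAAAAAH/AABwAAAAAAAAAAP/AAHwAAAAAAAAAAf+AA/wAAAAAAAAAA/8AP/gAAAAAAAAAB/+P//AAAAAAAAAAD////+AAAAAAAAAAH////8AAAAAAAAAAP////4AAAAAAAAAAf////wAAAAAAAB/A/////gAAAAA="/>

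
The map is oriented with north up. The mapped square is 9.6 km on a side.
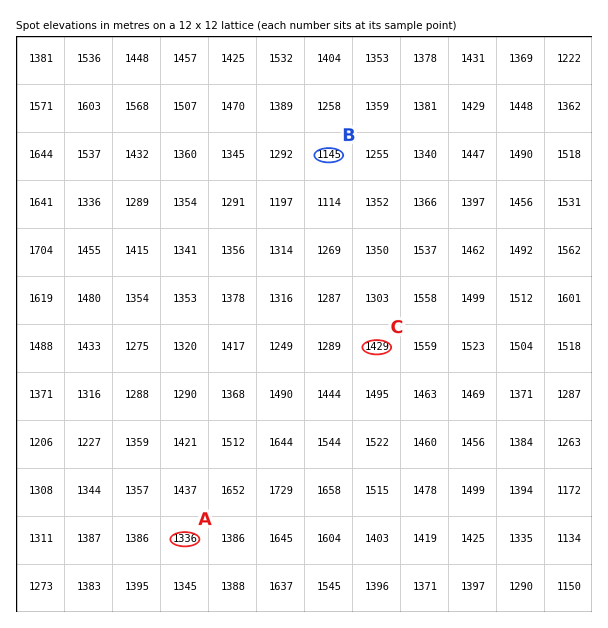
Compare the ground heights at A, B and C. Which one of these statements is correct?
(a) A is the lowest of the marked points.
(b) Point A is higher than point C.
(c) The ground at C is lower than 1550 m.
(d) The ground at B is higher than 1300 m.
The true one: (c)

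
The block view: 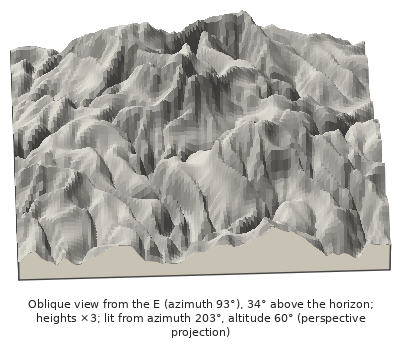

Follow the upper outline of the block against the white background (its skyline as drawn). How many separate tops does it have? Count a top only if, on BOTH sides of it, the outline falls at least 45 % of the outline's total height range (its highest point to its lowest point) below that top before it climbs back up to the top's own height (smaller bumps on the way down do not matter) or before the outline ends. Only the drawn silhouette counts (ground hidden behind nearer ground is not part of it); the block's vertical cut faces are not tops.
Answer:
0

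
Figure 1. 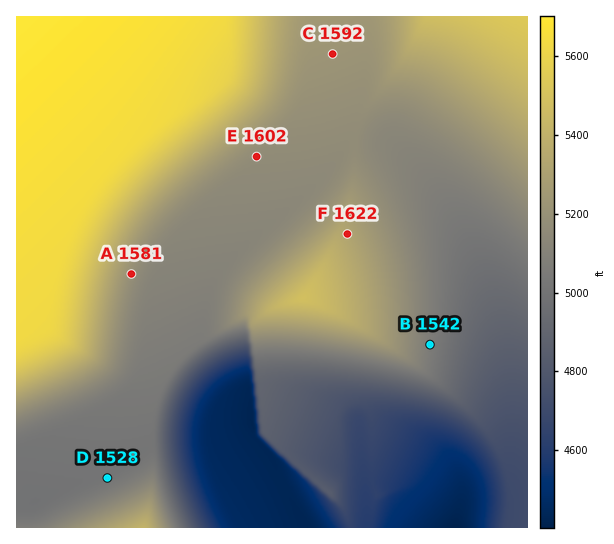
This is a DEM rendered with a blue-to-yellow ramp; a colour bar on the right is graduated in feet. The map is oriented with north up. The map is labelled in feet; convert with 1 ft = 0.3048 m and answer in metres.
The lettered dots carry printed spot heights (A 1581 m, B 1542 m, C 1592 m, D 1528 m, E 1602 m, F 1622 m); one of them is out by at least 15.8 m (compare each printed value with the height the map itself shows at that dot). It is E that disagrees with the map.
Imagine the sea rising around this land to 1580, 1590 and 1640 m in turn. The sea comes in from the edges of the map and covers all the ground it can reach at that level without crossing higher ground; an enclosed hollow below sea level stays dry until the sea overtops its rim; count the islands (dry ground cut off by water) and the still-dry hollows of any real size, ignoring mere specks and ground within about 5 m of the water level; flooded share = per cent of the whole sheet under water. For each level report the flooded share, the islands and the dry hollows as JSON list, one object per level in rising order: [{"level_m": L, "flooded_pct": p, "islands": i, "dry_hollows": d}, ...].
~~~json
[{"level_m": 1580, "flooded_pct": 56, "islands": 1, "dry_hollows": 0}, {"level_m": 1590, "flooded_pct": 61, "islands": 1, "dry_hollows": 0}, {"level_m": 1640, "flooded_pct": 75, "islands": 1, "dry_hollows": 0}]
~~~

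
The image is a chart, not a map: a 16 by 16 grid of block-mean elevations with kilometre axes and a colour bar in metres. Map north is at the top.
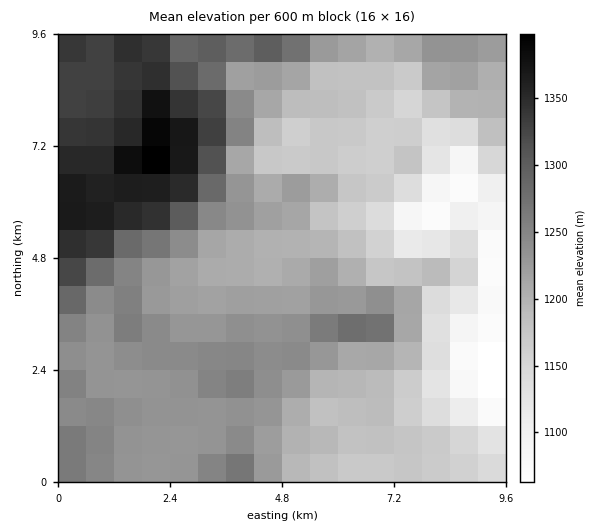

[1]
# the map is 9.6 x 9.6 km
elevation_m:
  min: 1060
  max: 1420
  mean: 1220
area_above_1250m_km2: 24.4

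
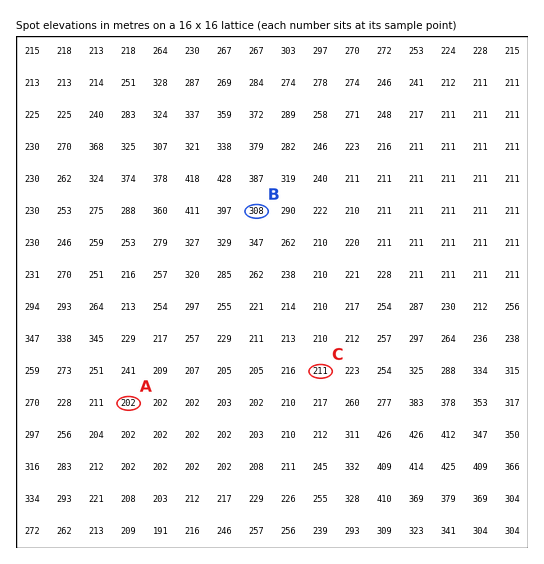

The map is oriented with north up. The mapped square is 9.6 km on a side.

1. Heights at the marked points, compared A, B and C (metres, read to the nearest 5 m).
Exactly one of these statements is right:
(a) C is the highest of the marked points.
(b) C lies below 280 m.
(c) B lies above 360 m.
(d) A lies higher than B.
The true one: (b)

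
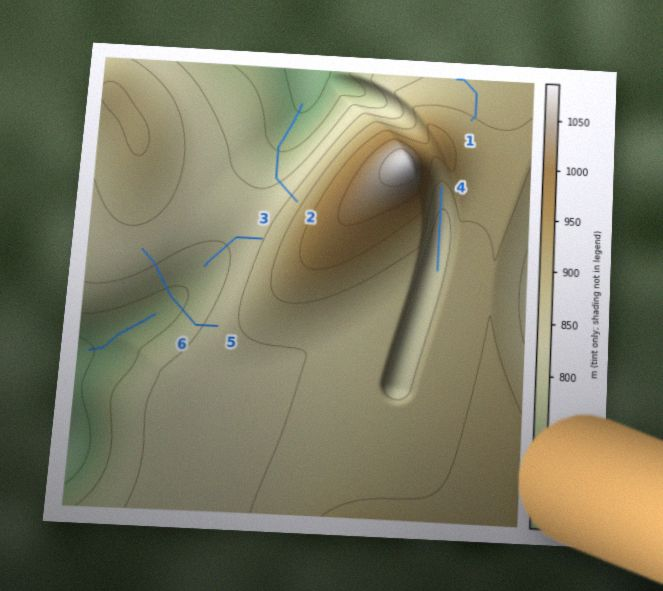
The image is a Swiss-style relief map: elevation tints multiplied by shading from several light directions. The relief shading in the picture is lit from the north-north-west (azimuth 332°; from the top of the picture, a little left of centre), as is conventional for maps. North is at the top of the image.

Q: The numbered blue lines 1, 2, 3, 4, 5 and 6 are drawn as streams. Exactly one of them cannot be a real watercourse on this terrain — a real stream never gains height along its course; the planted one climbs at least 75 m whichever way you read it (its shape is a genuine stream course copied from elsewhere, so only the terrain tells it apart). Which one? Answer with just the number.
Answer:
5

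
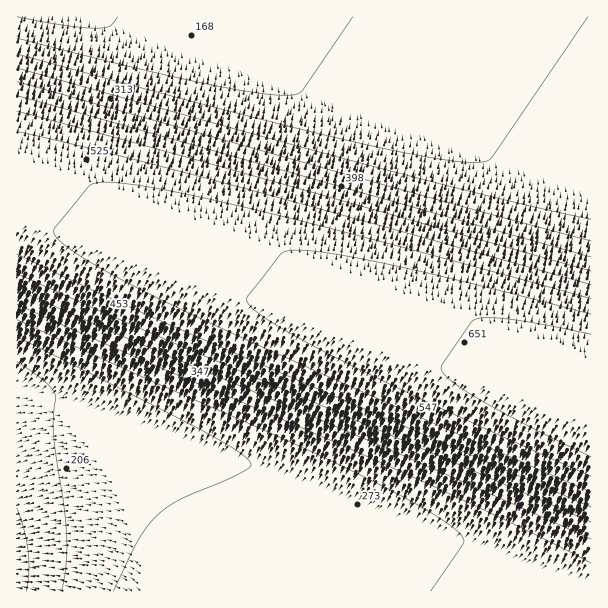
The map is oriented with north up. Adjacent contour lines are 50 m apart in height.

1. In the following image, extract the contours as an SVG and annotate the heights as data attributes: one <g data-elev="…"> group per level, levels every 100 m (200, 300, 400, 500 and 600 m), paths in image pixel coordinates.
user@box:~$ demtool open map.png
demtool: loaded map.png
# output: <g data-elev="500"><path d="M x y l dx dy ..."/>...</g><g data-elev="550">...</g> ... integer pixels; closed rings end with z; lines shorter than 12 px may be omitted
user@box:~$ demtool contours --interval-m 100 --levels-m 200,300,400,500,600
<g data-elev="200"><path d="M17 362l29 21 7 7 3 6-3 21 1 20 10 72 3 30-1 27-5 25"/><path d="M353 17l-50 73-4 3-9 2-32-2-57-10-79-18-105-27"/></g><g data-elev="300"><path d="M17 320l307 138 70 34 47 27 18 14 4 4 1 5-33 49"/><path d="M591 219l-87-19-118-30-369-102"/></g><g data-elev="400"><path d="M17 289l117 52 257 109 200 89"/><path d="M591 257l-574-161"/></g><g data-elev="500"><path d="M591 285l-371-103-116-30-87-21"/><path d="M17 254l148 69 426 184"/></g><g data-elev="600"><path d="M591 314l-189-47-60-12-40-5-14 1-7 3-34 45 3 7 15 12 61 35 108 52 157 71"/></g>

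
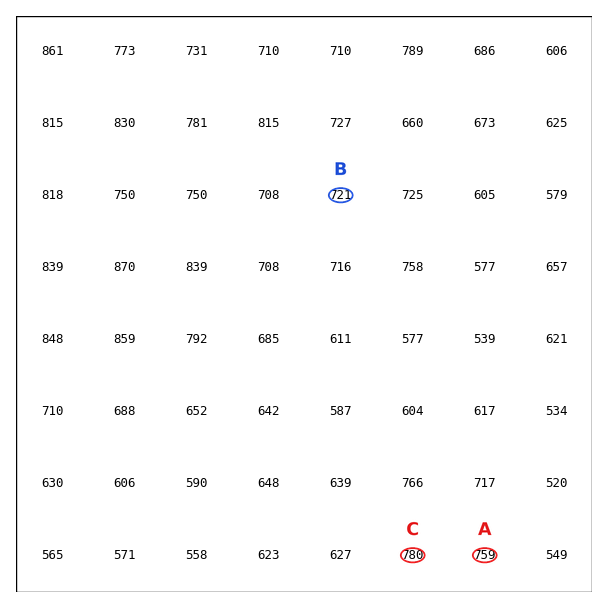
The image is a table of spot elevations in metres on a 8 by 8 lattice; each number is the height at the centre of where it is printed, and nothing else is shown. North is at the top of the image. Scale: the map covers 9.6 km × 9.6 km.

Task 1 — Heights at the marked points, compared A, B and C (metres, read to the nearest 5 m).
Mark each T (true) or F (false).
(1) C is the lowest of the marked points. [F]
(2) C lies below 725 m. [F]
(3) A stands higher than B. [T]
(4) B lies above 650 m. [T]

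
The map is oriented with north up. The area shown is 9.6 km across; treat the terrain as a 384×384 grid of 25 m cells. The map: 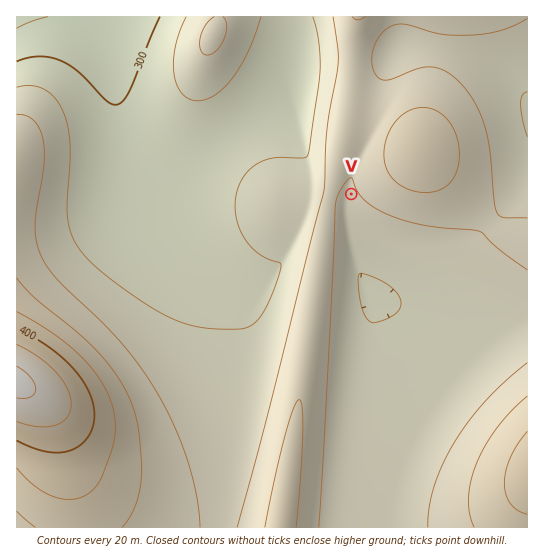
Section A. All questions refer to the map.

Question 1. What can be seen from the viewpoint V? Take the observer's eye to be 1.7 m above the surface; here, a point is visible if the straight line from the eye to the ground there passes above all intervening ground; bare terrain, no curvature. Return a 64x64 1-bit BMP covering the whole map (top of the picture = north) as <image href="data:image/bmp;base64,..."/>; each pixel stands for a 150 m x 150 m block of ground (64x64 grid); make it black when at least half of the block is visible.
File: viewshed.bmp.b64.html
<image width="64" height="64" href="data:image/bmp;base64,Qk0+AgAAAAAAAD4AAAAoAAAAQAAAAEAAAAABAAEAAAAAAAACAAATCwAAEwsAAAIAAAAAAAAA////AAAAAAAAAAAAB//+AAAAAAAf//+AAAAAAB///8AAAAAAH///8AAAAAAf///4AAAAAB////4AAAAAH////wAAAAAf////AAAAAB////8AIAAAH////wBwAAAf////AHAAAB////8A8AAAH////wHwAAAf////A/AAAB////8H8AAAH////x/wAAAP////P+AAAA////9/4AAAD//////AAAAP/////4AAAA//////AAAAD/////4AAAAP/////AAAAAf////wAAAAB///8MAAAAAH///AAAAAAAf//4AAAAAAB//+AAAAAAAH//gAAAAAAAf/8AAAAAAAA//AAAAAAAAD/4AAAAAAAAP+AAAAAAAAA/wAAAAAAAAD+AAAAAAAAAP4AAAAAAAAA/AAAAAAAAAB8AAAAAAAAAHgAAAAAAAAAeAAAAAAAAAB+AAAAAAAAAH+AAAAAAAAAP4AAAAAAAAA/gAAAAAAAAD+AAAAAAAAAH4AAAAAAAAAYAAAAAAAAABwAAAAAAAAAAAAAAAAAAAAAAAAAAAAAAAAAAAAAAAAAAAAAAAAAAAAAAAAAAAAAAAAAAAAAAAAAAAAAAAAAAAAAAAAAAAAAAAAAAAAAAAAAAAAAAAAAAAAAAAAAAAAAAAAAAAAAAAAAAAAAAAAAAAAAAAAAAAAAAAAAAAAAAAAAAAAAA=="/>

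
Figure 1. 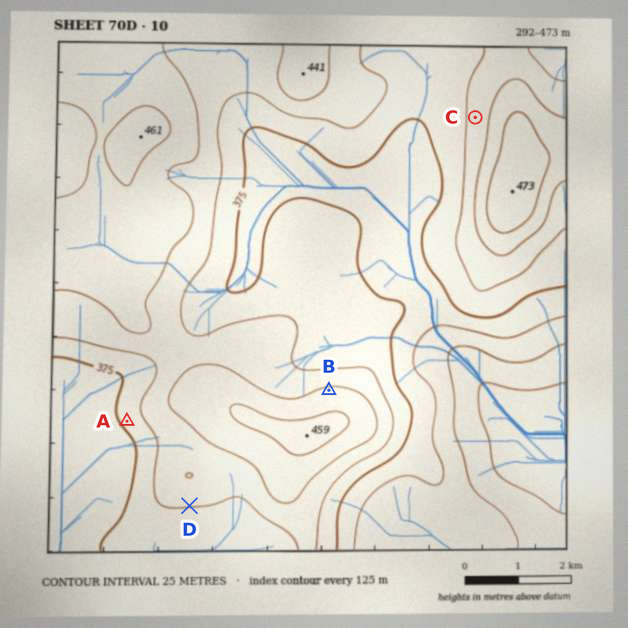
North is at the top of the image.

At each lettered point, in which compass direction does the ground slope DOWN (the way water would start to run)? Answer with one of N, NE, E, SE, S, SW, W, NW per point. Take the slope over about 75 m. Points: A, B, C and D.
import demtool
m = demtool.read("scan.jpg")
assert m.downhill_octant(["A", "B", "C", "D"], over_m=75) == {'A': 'SW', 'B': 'N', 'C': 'W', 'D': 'S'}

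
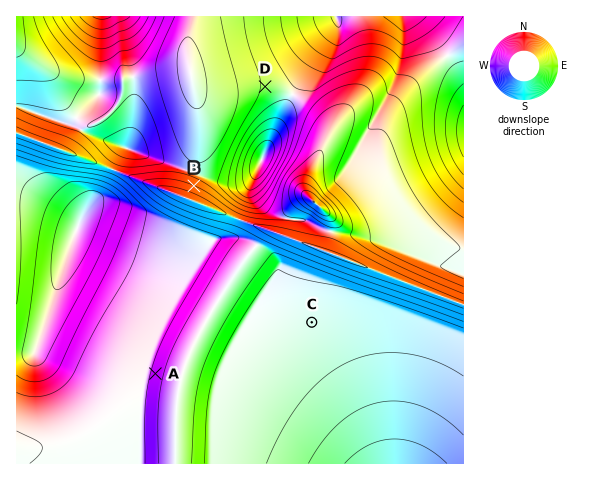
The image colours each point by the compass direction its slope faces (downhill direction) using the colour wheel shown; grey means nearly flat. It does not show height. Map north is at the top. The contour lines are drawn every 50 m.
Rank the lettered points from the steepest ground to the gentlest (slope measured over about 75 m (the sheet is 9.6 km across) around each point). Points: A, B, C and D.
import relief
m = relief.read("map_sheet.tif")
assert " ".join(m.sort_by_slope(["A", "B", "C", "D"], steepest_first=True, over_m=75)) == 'B A D C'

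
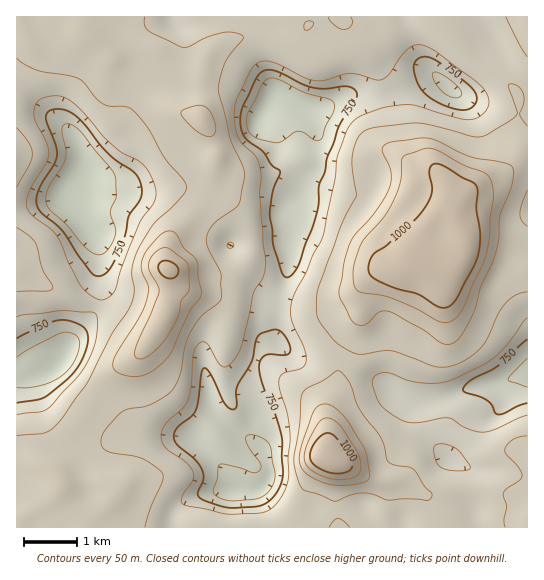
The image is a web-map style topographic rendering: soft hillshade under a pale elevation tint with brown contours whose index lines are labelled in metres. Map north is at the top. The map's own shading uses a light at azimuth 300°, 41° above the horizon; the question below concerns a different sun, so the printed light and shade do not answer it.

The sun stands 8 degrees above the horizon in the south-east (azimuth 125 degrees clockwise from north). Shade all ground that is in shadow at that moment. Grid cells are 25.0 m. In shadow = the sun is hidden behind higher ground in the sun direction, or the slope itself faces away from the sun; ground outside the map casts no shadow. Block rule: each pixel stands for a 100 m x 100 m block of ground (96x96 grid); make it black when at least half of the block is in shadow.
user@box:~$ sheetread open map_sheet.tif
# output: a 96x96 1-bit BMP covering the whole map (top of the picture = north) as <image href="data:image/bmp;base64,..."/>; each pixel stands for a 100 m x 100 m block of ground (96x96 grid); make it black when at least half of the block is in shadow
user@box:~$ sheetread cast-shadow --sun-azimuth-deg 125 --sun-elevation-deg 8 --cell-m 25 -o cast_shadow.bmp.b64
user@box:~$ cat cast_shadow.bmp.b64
<image width="96" height="96" href="data:image/bmp;base64,Qk2+BAAAAAAAAD4AAAAoAAAAYAAAAGAAAAABAAEAAAAAAIAEAAATCwAAEwsAAAIAAAAAAAAA////AAAAAAAAAAAAAAAAAAAAAAAAAAAAAAAAAAAAAAAAAAAAAf+AAAAAAAAAAAAAA//AAAAAAAAAAAAAB//gAAAAAAAAAAAAD//gAAAAAAAAAAAAD//wAAAAAAAAAAAAA//wAAAAAAAAAAAAAP/wAAAAAAAAAAAAAH/4AAAAAAAAAAAAAB/4AAAAAAAAAAAAAA/+AAAAAAAAAAAAAA//AAAAAAAAAAAAAA//AAAAAAAAAAAAAA//gAAAAAAAAAAAAA//gAAAAAAAAAAAAA//gAAAAAAAAAAAAB//wAAAAHAAAAAAAB//wAAAAPgAAAAAAD//wAAAAP4AAAAAAD//wAAAAP/PAAAAAH//wAAAAH//gAAAAH//gAAAAD//gAAAAH//gAAAAB//wAAAAP//AAAAAAT/4AAAAP/wAAAAAAD/8AAAAH/AAAAAAAD/+AAAAD8AAAAAAAD//AAAAAwAAAAAAAB//gAAAAAOAAAAAAB//4AAAAAOAAAAAAA//+AAAAAeAAAAAAAf//gAAAAeAAAAAAAP//wAAAAcAAAAAAAH//4AAAAAAAAAAAAD//8AAAAAAAAAAAAB//+AAAAAAAAAAAAA//+AAAAAAAAAAAAAf//AAAAAAAAAAAAAD//AAAAAAAAAAAAAA//gAAAYAAAAAAAAA//gAAAYAAAAAAAAAf/gAAAYAAAAAAAAAf/gAAAcAAAAAAAAA//gAAA8HAAAAAAAA//gAAA+PgAAAAAAA//AAAA/PgAAAAAAB//AAAA/fwAAAAAAB//gAAA/f4AAAAAAB//gAAA//8AAAAAAB//wAAA//8AAAAAAB//wAAA//8AAAAAAD//wAAA//8AAAAAAD//wAAA//+MAAAAAD//wAAA//+cAAAAAH//wAAA///fAAAAAH//wAAA///PgAAAAP//wAAA///ngAAAAf//wAAA///hwAAAAf//wAAA///wYAAAA///wAAA///4MAAAB///wAAA/+/8AAAAB///gAAA/+f8AAAAA///gAAAf+P+AAAAAP/+AAAAP+P+AAAAABwAAAAAB+H+AAAAAAAAAAAAB/H+AAAAAAAAAAAAB/D+AAAAAAAAAAAAA/B8AAAAAAAAAAAAA/AAAAAAAAAAAAAAB/AAYAAAAAAAAAAAB/gB4AAAAAAAAAAAD/gD4AAAAAAAAAAAD/wHwAAAAAAAAAAAD/wHAAAAAAAAAAAAH/4AAAAAAAAAAAAAH/8AAB4AAAAAAAAAH/+AAH8AAAAAAAAAH/8AAP8AAAAAAAAAH/wAAf8AAAAAAAAAD/gAAf4AAAAAAAAAAAAAA/wAAAAAAAAAAAAAAeAAAAAAAAAAAAAAAAAAAAAAAAAAAAAAAAAAAAAAAAAAAAAAAAAAAAAAAAAAAAAAAAAAAAAAAAAAAAAAAAAAAAAAAAAAAAAAAAAAAAAAAAAAAAAAAAAAAAAAAAAAAAAAAAAAAAAAAAAAAAAAAAAAAAAAAAAAAAAAAAAAAAAAAAAAAAAAAAAAAAAAAAAAAAAAAAAAAAAAAAAAAAAAAAAA="/>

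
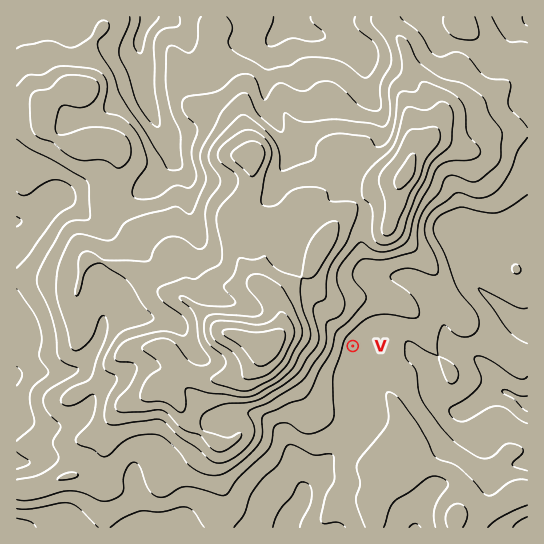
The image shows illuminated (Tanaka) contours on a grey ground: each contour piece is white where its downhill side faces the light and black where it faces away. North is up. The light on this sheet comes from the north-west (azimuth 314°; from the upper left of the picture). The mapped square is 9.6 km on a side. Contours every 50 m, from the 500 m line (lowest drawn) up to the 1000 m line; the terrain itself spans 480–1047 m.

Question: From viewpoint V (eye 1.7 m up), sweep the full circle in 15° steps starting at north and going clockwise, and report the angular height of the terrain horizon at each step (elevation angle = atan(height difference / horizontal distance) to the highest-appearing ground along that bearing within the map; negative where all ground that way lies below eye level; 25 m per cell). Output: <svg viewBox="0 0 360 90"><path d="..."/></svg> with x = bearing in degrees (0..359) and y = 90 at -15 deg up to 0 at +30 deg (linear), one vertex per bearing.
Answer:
<svg viewBox="0 0 360 90"><path d="M0 45l15 3 15 5 15 3 15 1 15 3 15 2 15-1 15-1 15-1 15-2 15 0 15 1 15 0 15-2 15-4 15-7 15-10 15-6 15-1 15 7 15 4 15-1 15 2"/></svg>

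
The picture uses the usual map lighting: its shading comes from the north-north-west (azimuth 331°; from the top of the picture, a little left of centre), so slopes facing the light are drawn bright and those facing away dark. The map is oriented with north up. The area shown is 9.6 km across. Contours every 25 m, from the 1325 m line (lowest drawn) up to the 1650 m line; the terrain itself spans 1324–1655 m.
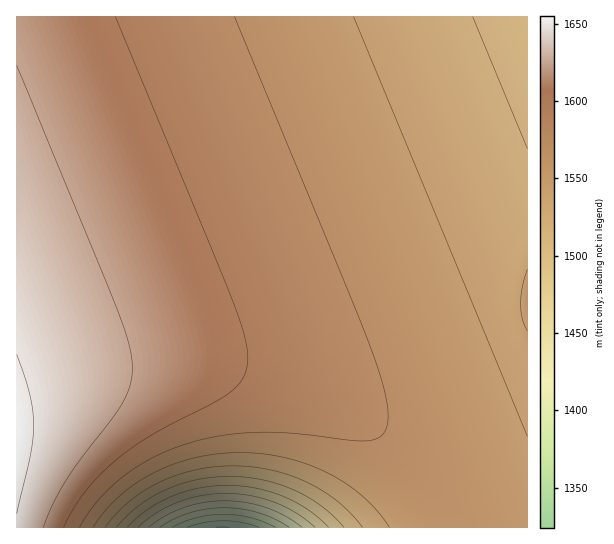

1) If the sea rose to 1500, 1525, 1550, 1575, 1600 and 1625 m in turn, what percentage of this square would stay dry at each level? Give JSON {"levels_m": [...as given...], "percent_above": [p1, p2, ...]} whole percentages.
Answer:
{"levels_m": [1500, 1525, 1550, 1575, 1600, 1625], "percent_above": [97, 94, 80, 52, 31, 12]}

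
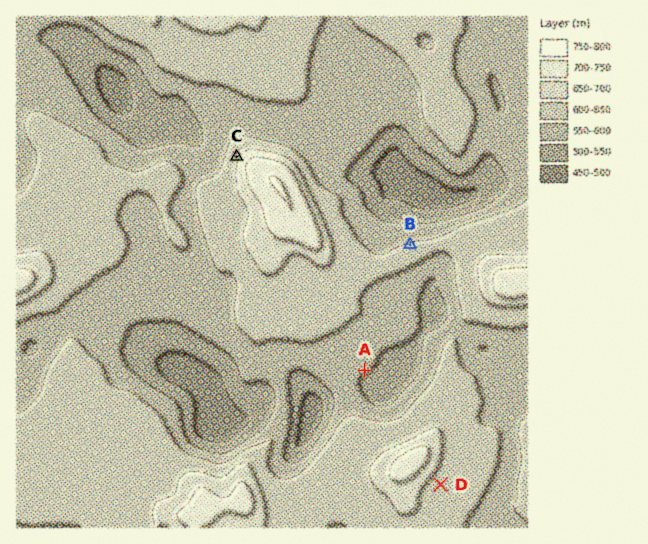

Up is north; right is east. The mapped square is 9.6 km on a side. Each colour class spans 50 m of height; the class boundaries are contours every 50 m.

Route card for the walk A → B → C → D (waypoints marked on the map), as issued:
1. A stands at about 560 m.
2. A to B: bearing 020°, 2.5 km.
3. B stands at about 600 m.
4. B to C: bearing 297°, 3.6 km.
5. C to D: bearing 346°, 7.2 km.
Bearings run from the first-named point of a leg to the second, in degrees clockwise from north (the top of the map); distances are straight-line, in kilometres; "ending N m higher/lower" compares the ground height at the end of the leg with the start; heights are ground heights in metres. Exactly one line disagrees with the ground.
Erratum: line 5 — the bearing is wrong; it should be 148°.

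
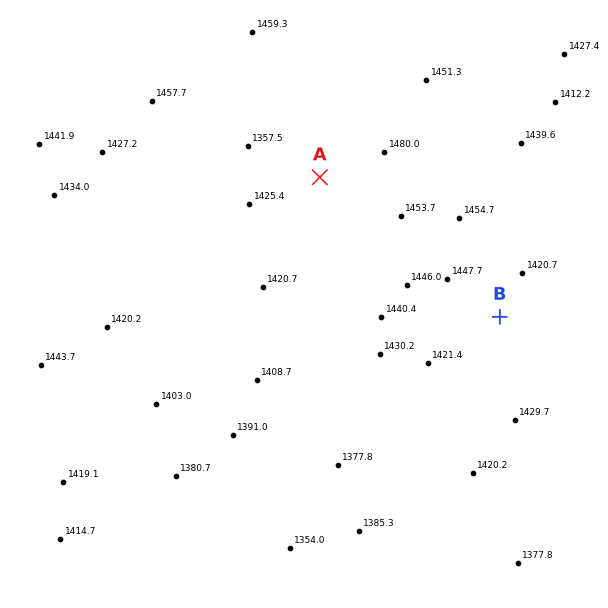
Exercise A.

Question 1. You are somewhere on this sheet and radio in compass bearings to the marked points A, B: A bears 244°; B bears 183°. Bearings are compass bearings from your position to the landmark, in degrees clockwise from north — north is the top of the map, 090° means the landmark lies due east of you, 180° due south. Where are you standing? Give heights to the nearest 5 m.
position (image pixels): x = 512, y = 83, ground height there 1430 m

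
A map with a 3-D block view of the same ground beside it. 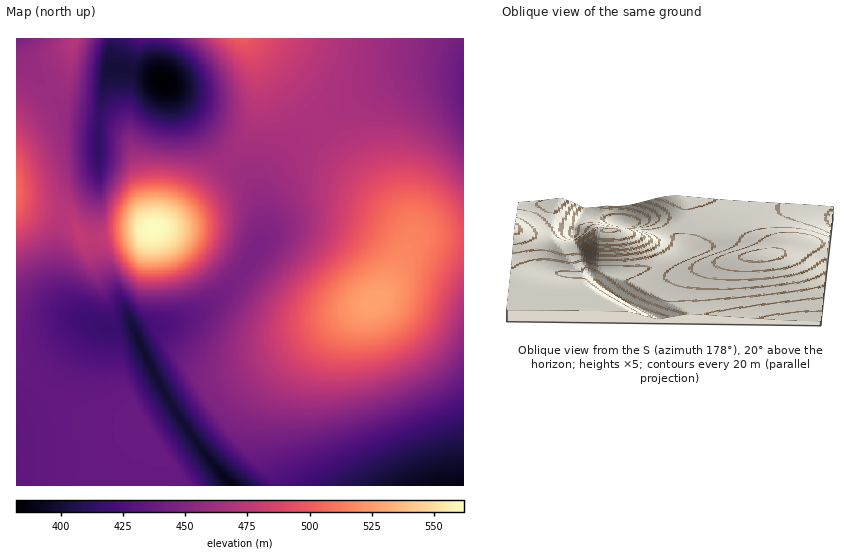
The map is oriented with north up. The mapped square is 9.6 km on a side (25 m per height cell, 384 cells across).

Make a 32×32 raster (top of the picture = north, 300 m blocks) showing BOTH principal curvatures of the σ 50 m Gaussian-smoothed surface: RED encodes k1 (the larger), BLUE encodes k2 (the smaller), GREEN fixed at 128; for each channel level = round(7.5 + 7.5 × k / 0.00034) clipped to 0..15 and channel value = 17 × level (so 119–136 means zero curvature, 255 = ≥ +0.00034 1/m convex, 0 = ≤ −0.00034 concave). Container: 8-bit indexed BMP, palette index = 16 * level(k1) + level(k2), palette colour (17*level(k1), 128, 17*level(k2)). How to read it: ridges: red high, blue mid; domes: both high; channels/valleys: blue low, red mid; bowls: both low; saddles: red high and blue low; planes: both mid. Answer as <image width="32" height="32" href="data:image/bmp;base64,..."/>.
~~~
<image width="32" height="32" href="data:image/bmp;base64,Qk02CAAAAAAAADYEAAAoAAAAIAAAACAAAAABAAgAAAAAAAAEAAATCwAAEwsAAAABAAAAAAAAAIAAABGAAAAigAAAM4AAAESAAABVgAAAZoAAAHeAAACIgAAAmYAAAKqAAAC7gAAAzIAAAN2AAADugAAA/4AAAACAEQARgBEAIoARADOAEQBEgBEAVYARAGaAEQB3gBEAiIARAJmAEQCqgBEAu4ARAMyAEQDdgBEA7oARAP+AEQAAgCIAEYAiACKAIgAzgCIARIAiAFWAIgBmgCIAd4AiAIiAIgCZgCIAqoAiALuAIgDMgCIA3YAiAO6AIgD/gCIAAIAzABGAMwAigDMAM4AzAESAMwBVgDMAZoAzAHeAMwCIgDMAmYAzAKqAMwC7gDMAzIAzAN2AMwDugDMA/4AzAACARAARgEQAIoBEADOARABEgEQAVYBEAGaARAB3gEQAiIBEAJmARACqgEQAu4BEAMyARADdgEQA7oBEAP+ARAAAgFUAEYBVACKAVQAzgFUARIBVAFWAVQBmgFUAd4BVAIiAVQCZgFUAqoBVALuAVQDMgFUA3YBVAO6AVQD/gFUAAIBmABGAZgAigGYAM4BmAESAZgBVgGYAZoBmAHeAZgCIgGYAmYBmAKqAZgC7gGYAzIBmAN2AZgDugGYA/4BmAACAdwARgHcAIoB3ADOAdwBEgHcAVYB3AGaAdwB3gHcAiIB3AJmAdwCqgHcAu4B3AMyAdwDdgHcA7oB3AP+AdwAAgIgAEYCIACKAiAAzgIgARICIAFWAiABmgIgAd4CIAIiAiACZgIgAqoCIALuAiADMgIgA3YCIAO6AiAD/gIgAAICZABGAmQAigJkAM4CZAESAmQBVgJkAZoCZAHeAmQCIgJkAmYCZAKqAmQC7gJkAzICZAN2AmQDugJkA/4CZAACAqgARgKoAIoCqADOAqgBEgKoAVYCqAGaAqgB3gKoAiICqAJmAqgCqgKoAu4CqAMyAqgDdgKoA7oCqAP+AqgAAgLsAEYC7ACKAuwAzgLsARIC7AFWAuwBmgLsAd4C7AIiAuwCZgLsAqoC7ALuAuwDMgLsA3YC7AO6AuwD/gLsAAIDMABGAzAAigMwAM4DMAESAzABVgMwAZoDMAHeAzACIgMwAmYDMAKqAzAC7gMwAzIDMAN2AzADugMwA/4DMAACA3QARgN0AIoDdADOA3QBEgN0AVYDdAGaA3QB3gN0AiIDdAJmA3QCqgN0Au4DdAMyA3QDdgN0A7oDdAP+A3QAAgO4AEYDuACKA7gAzgO4ARIDuAFWA7gBmgO4Ad4DuAIiA7gCZgO4AqoDuALuA7gDMgO4A3YDuAO6A7gD/gO4AAID/ABGA/wAigP8AM4D/AESA/wBVgP8AZoD/AHeA/wCIgP8AmYD/AKqA/wC7gP8AzID/AN2A/wDugP8A/4D/AIeHh4eHh4eHh4eHqLeHgoCHqMiHh4eHh3d3d3d3d3d3h4eHh4eHh4eHh4fIh4SAh6jIh4eHh4eHd3d3d3d3d3eHh4eHh4eHh4eHyId2gIeYyIeHh4eHh4eHd3d3d3d3d4eHh4eIh4eHh7ind4CFh9iHh4eHh4eHh4eHd3d3d3eHh4eHh4eHh4eIx4eBgofIl4eHh4eHh4eHh4eHh3eHh4eHh4eHh4eHh8iXdoCHuKiHh4eHh4eHh4eHh4eHh4eHh4eHh4eHh4eIyHdwhZjIh4eHh4eHh4eHh4eHh4eHh4eHh4eHh4eHh6iXdICHyIeHh4eHh4eHh4eHh4eHh4eHh4eHh4eHh4eHyIdwhrioh4eHh4eHh4eHh4iIiIiIh4eHh4eHh4eHh3fHdXCnuIeHh4eHh4eHh4iIiIiIiIiIh4eHh4eHh3d3d8dwlcd3d4eHh4eHh4eIiIiIiIiIiIiIh4eHh3d3d3aGtnDGhnZ2d4eHh4eHiIiImJiYmIiIiIiIh4eHd3Z2draBkqWEhYWGhoeHh4eIiJiYmJiYmIiIiIiHh3d3dnaFxnDFlYSEhISFhoeHh4iIiJiYmJiYmIiIh4eHd3d2hbeVgNenlpWVhISFhoeHh4iIiIiImJiYh4eHh4d3d4aGyJKS6ampqJeVhIWFhoeHh4eHh4eHh5eHh4eIh4eGhrenkKfqurmpqJeVhYV2dnd3h4eHh4eHh4eHiIiHh4aVyJagqeqpqbqpqJaFdXZ2dnZ3h4eHh4eHiIiIiJeHhpbHlqCp6qmpqqmoloWGdnZ3d3d3h4eHiIiIiIiIl5eGlraUkKnqubmpqaeWhYaGd3eHh4eHh4iIiIiIiIiYh4amloOAmOmpqainlpWGhoeHh4eHh4eHiIiIiIiIiIiHhreGcXGW1peXlpaVhYaHh4eHh4eHh4eHiIiIiIiIh4eHt3ZwcpXFhoaGlpaGhoeHh4eHh4eHh4eHh4eHh4eHh4e3d3BzlsaWh4eGlpaHd4eHh4eHh4eHh4eHh4eHh4eHh8d3cIS3x4eHhoaWl5eHh4eHh4eHh4eHh4eHh4eHh4eHx4dxpbfHhnZ2hoaWl5eHh4eHh4eHh4eHh4eHh4eHh4fHh5KUp7d2dnV1hoaXp4eHh4eHh4eHh4eHh4eHh4eHh8eXk5OXt2ZlZXV1hpenl4eHh4eHh4eHh4eHh4eHh4eHt7eVgYa2ZWVlZXWGl6eXh4eHh4eHh4eHh4eHh4eHh4e3x5ZwdrVlVGVldoanp5eHh4eHh4eHh4eHh4eHh5eHh6fXlmB2tWRkZWaGlqenh4eHh4eHh4eHh4eHh4eHp6enqPiXYHW1dWVmdoanp6eHh4eHh4eHh4eHh4eHh4c="/>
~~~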